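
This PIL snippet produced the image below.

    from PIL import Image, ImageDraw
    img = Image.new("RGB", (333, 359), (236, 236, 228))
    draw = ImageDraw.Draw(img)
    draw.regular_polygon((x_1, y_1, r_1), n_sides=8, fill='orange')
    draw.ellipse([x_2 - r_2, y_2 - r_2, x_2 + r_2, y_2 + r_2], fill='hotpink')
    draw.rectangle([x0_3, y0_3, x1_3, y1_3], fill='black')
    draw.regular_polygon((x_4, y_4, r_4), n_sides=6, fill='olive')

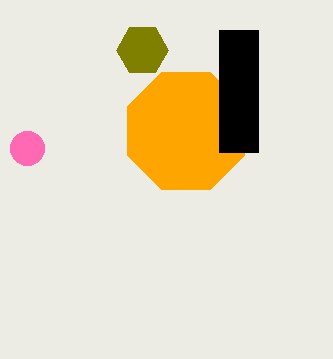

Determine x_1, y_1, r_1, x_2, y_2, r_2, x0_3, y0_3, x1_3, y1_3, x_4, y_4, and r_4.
x_1 = 186, y_1 = 131, r_1 = 63, x_2 = 27, y_2 = 148, r_2 = 17, x0_3 = 219, y0_3 = 30, x1_3 = 258, y1_3 = 152, x_4 = 142, y_4 = 50, r_4 = 26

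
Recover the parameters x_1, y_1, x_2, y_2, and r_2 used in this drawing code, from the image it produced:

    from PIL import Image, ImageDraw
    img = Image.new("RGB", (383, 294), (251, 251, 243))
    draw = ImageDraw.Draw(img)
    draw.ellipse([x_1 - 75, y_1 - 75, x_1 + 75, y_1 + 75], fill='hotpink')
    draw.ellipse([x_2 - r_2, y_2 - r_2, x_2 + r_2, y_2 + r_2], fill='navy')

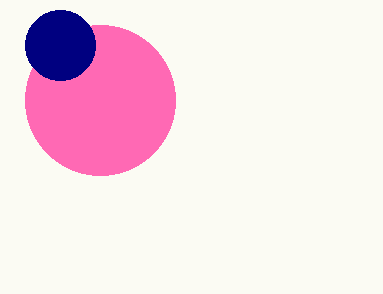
x_1 = 100
y_1 = 100
x_2 = 60
y_2 = 45
r_2 = 35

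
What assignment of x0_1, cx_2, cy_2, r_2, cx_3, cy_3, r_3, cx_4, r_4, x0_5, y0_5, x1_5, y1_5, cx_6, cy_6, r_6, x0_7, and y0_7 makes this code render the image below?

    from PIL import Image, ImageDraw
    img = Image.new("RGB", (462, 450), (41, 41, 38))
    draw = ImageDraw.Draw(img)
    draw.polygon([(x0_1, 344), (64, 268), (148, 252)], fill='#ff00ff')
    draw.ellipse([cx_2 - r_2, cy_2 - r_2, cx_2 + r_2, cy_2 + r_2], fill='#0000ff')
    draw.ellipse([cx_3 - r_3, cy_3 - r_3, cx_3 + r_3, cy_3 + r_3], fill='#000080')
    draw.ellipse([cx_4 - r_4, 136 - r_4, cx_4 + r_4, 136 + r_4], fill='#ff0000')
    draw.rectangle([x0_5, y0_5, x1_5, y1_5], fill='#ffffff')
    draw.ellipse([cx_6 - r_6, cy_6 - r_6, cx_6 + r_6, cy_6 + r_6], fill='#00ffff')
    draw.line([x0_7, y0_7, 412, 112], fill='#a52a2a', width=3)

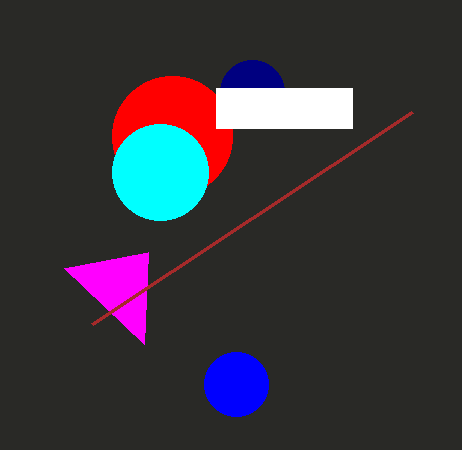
x0_1 = 144
cx_2 = 236
cy_2 = 384
r_2 = 32
cx_3 = 252
cy_3 = 92
r_3 = 32
cx_4 = 172
r_4 = 60
x0_5 = 216
y0_5 = 88
x1_5 = 352
y1_5 = 128
cx_6 = 160
cy_6 = 172
r_6 = 48
x0_7 = 92
y0_7 = 324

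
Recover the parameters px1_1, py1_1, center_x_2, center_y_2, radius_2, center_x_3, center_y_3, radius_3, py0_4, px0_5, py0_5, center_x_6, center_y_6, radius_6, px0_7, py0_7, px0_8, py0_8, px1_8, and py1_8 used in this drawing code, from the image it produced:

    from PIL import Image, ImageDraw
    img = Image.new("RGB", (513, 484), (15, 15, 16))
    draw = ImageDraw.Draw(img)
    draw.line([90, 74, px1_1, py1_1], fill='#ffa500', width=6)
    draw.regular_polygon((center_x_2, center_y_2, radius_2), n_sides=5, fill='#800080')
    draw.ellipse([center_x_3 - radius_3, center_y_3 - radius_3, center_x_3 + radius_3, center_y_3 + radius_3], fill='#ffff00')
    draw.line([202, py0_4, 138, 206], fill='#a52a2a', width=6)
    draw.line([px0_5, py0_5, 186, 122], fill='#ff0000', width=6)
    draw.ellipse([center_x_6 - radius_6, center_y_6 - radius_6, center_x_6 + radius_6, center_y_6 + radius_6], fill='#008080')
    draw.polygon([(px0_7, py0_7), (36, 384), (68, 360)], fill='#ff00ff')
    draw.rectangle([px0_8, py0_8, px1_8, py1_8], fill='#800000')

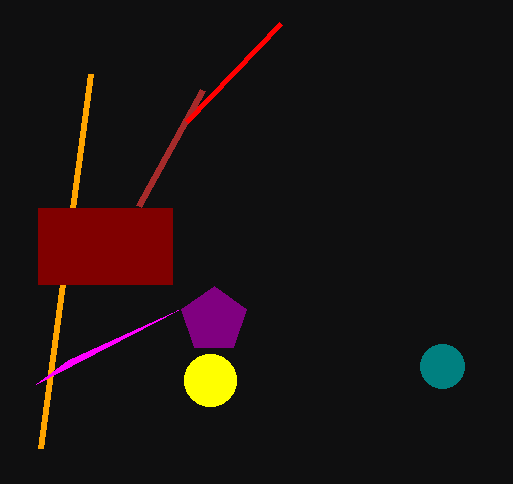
px1_1 = 40; py1_1 = 448; center_x_2 = 214; center_y_2 = 320; radius_2 = 34; center_x_3 = 210; center_y_3 = 380; radius_3 = 26; py0_4 = 90; px0_5 = 280; py0_5 = 24; center_x_6 = 442; center_y_6 = 366; radius_6 = 22; px0_7 = 178; py0_7 = 310; px0_8 = 38; py0_8 = 208; px1_8 = 172; py1_8 = 284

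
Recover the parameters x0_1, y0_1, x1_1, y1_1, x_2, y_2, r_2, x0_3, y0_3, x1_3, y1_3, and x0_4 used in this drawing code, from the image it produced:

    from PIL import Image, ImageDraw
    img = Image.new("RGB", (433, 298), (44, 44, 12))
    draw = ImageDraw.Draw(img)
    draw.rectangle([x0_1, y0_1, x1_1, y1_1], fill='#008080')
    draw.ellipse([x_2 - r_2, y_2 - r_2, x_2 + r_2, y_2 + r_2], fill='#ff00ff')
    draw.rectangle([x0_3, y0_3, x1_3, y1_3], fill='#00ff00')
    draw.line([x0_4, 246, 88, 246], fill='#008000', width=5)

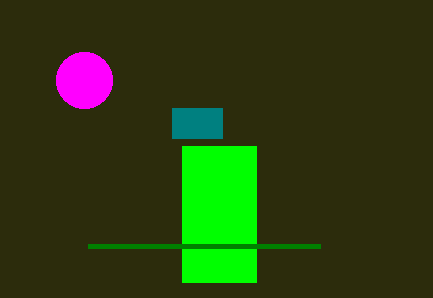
x0_1 = 172; y0_1 = 108; x1_1 = 222; y1_1 = 138; x_2 = 84; y_2 = 80; r_2 = 28; x0_3 = 182; y0_3 = 146; x1_3 = 256; y1_3 = 282; x0_4 = 320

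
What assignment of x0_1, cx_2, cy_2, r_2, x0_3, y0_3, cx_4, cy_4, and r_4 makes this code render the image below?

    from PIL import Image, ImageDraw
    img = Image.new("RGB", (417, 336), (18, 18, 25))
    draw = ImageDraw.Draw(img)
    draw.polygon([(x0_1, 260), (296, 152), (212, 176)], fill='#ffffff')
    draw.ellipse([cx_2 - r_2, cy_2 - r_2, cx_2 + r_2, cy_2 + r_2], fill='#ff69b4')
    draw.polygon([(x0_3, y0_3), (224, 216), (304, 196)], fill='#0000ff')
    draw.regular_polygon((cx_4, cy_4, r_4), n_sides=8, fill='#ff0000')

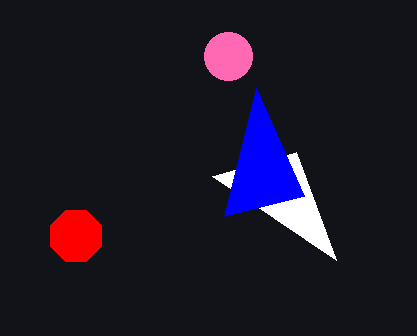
x0_1 = 336
cx_2 = 228
cy_2 = 56
r_2 = 24
x0_3 = 256
y0_3 = 88
cx_4 = 76
cy_4 = 236
r_4 = 28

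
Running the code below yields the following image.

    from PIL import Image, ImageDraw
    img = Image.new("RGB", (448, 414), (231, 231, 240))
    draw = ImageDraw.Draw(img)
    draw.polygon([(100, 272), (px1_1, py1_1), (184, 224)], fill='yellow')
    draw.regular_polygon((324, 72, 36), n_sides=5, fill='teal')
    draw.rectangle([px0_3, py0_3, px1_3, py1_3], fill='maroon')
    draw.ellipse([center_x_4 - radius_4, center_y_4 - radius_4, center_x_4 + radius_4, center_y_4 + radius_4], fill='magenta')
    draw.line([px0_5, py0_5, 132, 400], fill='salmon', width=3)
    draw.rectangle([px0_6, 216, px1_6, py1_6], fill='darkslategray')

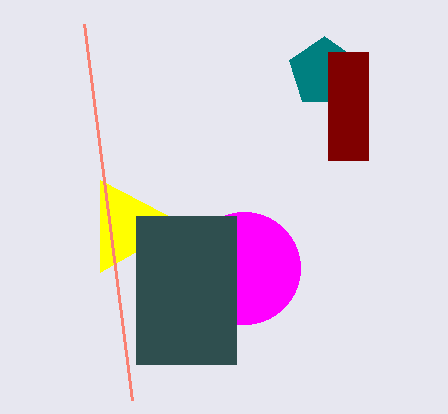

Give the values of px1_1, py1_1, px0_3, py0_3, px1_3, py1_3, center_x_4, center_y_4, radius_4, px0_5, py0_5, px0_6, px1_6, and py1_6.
px1_1 = 100; py1_1 = 180; px0_3 = 328; py0_3 = 52; px1_3 = 368; py1_3 = 160; center_x_4 = 244; center_y_4 = 268; radius_4 = 56; px0_5 = 84; py0_5 = 24; px0_6 = 136; px1_6 = 236; py1_6 = 364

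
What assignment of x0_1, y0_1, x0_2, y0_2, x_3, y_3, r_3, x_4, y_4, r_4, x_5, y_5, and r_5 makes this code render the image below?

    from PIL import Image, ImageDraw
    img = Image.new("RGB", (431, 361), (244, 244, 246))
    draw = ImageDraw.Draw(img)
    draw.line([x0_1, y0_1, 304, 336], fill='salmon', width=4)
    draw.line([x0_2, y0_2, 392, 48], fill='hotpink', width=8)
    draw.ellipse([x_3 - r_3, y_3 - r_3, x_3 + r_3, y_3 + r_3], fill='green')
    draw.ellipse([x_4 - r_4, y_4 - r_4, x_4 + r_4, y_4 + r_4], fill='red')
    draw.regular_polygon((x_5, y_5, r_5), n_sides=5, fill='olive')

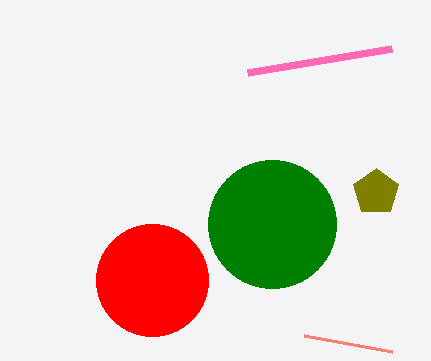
x0_1 = 392, y0_1 = 352, x0_2 = 248, y0_2 = 72, x_3 = 272, y_3 = 224, r_3 = 64, x_4 = 152, y_4 = 280, r_4 = 56, x_5 = 376, y_5 = 192, r_5 = 24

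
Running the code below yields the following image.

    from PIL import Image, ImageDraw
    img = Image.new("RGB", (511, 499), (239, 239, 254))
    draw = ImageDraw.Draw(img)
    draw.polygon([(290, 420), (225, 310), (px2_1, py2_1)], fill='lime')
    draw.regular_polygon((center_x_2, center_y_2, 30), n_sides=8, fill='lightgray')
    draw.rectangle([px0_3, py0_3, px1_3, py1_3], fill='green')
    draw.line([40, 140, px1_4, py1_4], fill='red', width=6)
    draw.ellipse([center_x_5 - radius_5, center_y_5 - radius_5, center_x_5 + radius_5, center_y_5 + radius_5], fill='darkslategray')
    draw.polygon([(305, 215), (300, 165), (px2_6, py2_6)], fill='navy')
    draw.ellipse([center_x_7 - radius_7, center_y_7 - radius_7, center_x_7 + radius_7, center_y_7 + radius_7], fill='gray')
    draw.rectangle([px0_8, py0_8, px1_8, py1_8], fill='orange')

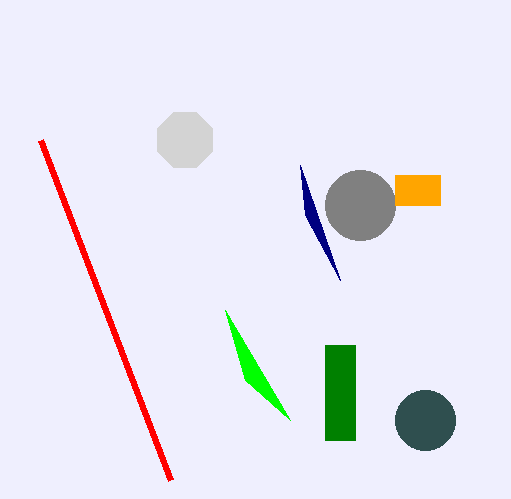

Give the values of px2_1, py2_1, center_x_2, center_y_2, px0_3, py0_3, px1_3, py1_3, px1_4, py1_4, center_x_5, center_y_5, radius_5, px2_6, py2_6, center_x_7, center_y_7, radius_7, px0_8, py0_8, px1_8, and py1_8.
px2_1 = 245, py2_1 = 380, center_x_2 = 185, center_y_2 = 140, px0_3 = 325, py0_3 = 345, px1_3 = 355, py1_3 = 440, px1_4 = 170, py1_4 = 480, center_x_5 = 425, center_y_5 = 420, radius_5 = 30, px2_6 = 340, py2_6 = 280, center_x_7 = 360, center_y_7 = 205, radius_7 = 35, px0_8 = 395, py0_8 = 175, px1_8 = 440, py1_8 = 205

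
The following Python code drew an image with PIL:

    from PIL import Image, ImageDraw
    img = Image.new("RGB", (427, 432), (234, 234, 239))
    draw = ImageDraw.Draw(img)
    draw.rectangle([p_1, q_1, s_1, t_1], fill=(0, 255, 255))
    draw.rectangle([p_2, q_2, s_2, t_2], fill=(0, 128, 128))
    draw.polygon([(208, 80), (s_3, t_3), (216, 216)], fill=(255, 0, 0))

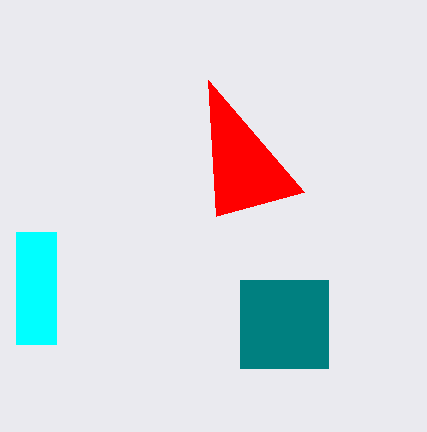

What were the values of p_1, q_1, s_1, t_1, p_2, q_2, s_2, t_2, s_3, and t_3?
p_1 = 16
q_1 = 232
s_1 = 56
t_1 = 344
p_2 = 240
q_2 = 280
s_2 = 328
t_2 = 368
s_3 = 304
t_3 = 192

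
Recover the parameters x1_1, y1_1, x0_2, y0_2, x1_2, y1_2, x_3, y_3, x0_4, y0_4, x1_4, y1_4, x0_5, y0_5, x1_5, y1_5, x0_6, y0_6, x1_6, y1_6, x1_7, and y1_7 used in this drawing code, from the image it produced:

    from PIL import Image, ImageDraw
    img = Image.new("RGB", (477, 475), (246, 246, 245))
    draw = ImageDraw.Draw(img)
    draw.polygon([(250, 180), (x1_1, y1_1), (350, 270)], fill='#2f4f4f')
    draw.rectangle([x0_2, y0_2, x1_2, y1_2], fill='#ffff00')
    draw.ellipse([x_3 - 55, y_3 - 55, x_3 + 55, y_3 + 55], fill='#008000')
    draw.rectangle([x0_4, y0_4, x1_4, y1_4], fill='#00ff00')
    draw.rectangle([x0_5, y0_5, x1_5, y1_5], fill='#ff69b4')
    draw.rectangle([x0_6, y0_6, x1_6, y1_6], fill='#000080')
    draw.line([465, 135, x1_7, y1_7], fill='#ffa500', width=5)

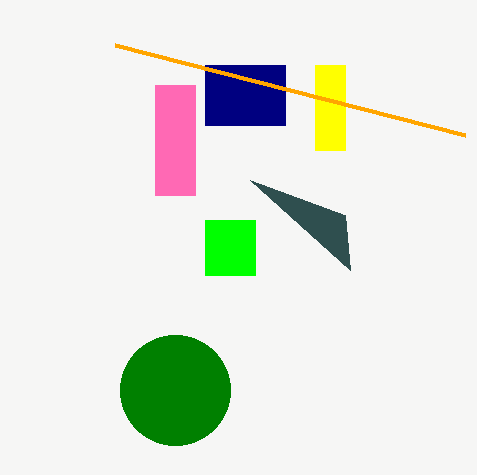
x1_1 = 345
y1_1 = 215
x0_2 = 315
y0_2 = 65
x1_2 = 345
y1_2 = 150
x_3 = 175
y_3 = 390
x0_4 = 205
y0_4 = 220
x1_4 = 255
y1_4 = 275
x0_5 = 155
y0_5 = 85
x1_5 = 195
y1_5 = 195
x0_6 = 205
y0_6 = 65
x1_6 = 285
y1_6 = 125
x1_7 = 115
y1_7 = 45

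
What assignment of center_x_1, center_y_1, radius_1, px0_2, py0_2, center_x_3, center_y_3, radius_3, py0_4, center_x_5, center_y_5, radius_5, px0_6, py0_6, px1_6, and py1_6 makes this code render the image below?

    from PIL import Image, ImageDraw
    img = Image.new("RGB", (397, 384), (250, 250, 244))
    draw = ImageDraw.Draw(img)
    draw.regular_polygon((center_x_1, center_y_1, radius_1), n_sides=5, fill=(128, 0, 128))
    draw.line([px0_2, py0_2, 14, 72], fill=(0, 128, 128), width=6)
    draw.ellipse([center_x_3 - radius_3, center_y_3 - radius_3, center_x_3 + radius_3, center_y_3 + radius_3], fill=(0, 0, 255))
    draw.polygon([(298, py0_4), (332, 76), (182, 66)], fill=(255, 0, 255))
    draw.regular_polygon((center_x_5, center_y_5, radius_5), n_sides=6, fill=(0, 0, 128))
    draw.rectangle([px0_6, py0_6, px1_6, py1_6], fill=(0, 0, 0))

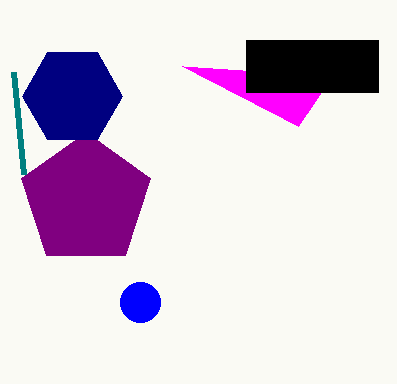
center_x_1 = 86; center_y_1 = 200; radius_1 = 68; px0_2 = 24; py0_2 = 174; center_x_3 = 140; center_y_3 = 302; radius_3 = 20; py0_4 = 126; center_x_5 = 72; center_y_5 = 96; radius_5 = 50; px0_6 = 246; py0_6 = 40; px1_6 = 378; py1_6 = 92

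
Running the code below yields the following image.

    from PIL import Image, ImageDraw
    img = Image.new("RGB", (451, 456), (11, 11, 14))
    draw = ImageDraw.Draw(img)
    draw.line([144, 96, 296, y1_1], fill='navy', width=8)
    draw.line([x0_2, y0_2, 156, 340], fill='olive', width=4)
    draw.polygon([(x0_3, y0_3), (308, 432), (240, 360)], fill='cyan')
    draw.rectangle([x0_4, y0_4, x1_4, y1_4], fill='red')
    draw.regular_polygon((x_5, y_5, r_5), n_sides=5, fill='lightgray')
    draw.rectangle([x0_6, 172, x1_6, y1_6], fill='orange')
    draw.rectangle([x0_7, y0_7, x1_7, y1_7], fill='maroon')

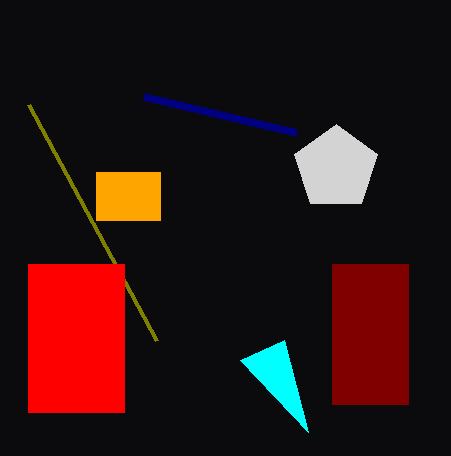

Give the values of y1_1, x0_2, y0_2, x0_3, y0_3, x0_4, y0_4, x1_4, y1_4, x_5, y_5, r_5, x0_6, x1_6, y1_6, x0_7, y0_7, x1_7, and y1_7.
y1_1 = 132; x0_2 = 28; y0_2 = 104; x0_3 = 284; y0_3 = 340; x0_4 = 28; y0_4 = 264; x1_4 = 124; y1_4 = 412; x_5 = 336; y_5 = 168; r_5 = 44; x0_6 = 96; x1_6 = 160; y1_6 = 220; x0_7 = 332; y0_7 = 264; x1_7 = 408; y1_7 = 404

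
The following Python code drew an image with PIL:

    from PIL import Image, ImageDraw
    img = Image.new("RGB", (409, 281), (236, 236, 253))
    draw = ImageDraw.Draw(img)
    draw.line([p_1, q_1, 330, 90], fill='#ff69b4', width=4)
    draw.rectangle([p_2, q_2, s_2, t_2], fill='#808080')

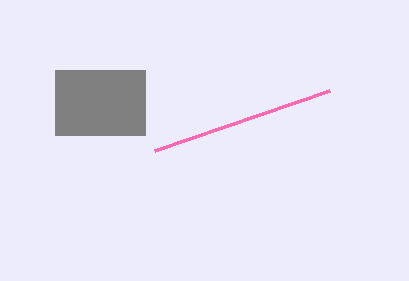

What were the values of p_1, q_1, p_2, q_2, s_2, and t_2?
p_1 = 155; q_1 = 150; p_2 = 55; q_2 = 70; s_2 = 145; t_2 = 135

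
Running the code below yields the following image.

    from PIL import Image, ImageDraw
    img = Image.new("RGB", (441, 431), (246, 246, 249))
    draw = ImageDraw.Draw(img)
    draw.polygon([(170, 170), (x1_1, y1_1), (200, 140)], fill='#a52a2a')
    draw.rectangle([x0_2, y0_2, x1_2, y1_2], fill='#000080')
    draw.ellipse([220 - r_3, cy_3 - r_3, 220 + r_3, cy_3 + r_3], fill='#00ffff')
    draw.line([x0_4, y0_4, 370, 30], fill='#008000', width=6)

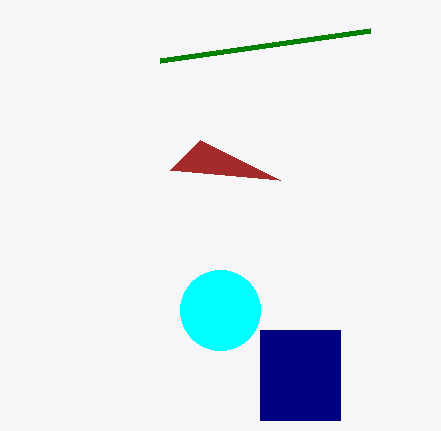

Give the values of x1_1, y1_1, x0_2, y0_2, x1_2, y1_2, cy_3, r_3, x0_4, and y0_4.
x1_1 = 280; y1_1 = 180; x0_2 = 260; y0_2 = 330; x1_2 = 340; y1_2 = 420; cy_3 = 310; r_3 = 40; x0_4 = 160; y0_4 = 60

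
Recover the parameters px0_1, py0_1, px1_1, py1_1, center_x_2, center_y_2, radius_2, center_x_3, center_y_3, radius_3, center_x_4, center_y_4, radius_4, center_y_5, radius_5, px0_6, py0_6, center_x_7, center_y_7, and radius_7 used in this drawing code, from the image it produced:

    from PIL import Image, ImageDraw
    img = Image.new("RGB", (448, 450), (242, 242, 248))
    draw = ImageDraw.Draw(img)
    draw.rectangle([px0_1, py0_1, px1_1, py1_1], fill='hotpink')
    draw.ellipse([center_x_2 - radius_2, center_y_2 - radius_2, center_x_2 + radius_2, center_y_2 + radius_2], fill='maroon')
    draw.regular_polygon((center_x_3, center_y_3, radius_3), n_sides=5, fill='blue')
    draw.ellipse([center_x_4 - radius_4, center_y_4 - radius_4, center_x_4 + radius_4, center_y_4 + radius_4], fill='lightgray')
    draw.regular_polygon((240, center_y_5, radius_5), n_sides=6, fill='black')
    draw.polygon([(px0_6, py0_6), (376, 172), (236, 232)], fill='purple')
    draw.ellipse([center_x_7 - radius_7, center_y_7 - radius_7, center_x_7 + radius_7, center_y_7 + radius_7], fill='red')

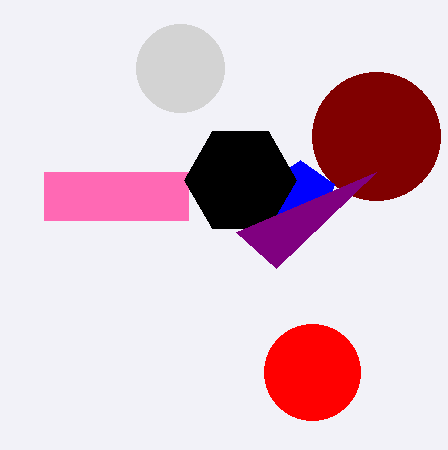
px0_1 = 44
py0_1 = 172
px1_1 = 188
py1_1 = 220
center_x_2 = 376
center_y_2 = 136
radius_2 = 64
center_x_3 = 300
center_y_3 = 196
radius_3 = 36
center_x_4 = 180
center_y_4 = 68
radius_4 = 44
center_y_5 = 180
radius_5 = 56
px0_6 = 276
py0_6 = 268
center_x_7 = 312
center_y_7 = 372
radius_7 = 48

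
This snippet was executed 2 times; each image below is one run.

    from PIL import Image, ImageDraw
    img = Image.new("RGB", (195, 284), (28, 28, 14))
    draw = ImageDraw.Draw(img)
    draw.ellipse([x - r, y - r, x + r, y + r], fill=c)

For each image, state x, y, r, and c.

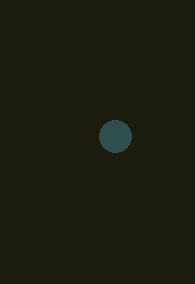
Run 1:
x = 115, y = 136, r = 16, c = 'darkslategray'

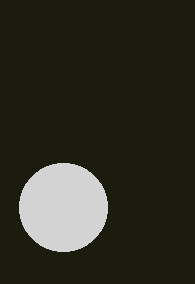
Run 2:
x = 63, y = 207, r = 44, c = 'lightgray'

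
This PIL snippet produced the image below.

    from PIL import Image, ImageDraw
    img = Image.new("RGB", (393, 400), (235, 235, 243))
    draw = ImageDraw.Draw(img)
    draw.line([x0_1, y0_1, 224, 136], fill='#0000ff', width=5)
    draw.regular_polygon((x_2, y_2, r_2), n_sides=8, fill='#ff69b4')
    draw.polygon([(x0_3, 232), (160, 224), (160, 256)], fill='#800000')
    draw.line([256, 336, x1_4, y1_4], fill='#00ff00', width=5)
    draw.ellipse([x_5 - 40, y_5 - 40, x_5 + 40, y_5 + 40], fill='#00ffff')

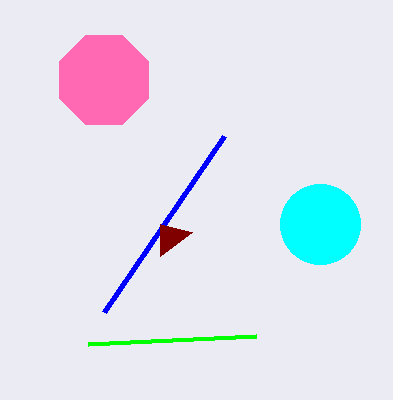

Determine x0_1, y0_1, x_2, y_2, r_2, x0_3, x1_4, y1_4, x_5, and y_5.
x0_1 = 104; y0_1 = 312; x_2 = 104; y_2 = 80; r_2 = 48; x0_3 = 192; x1_4 = 88; y1_4 = 344; x_5 = 320; y_5 = 224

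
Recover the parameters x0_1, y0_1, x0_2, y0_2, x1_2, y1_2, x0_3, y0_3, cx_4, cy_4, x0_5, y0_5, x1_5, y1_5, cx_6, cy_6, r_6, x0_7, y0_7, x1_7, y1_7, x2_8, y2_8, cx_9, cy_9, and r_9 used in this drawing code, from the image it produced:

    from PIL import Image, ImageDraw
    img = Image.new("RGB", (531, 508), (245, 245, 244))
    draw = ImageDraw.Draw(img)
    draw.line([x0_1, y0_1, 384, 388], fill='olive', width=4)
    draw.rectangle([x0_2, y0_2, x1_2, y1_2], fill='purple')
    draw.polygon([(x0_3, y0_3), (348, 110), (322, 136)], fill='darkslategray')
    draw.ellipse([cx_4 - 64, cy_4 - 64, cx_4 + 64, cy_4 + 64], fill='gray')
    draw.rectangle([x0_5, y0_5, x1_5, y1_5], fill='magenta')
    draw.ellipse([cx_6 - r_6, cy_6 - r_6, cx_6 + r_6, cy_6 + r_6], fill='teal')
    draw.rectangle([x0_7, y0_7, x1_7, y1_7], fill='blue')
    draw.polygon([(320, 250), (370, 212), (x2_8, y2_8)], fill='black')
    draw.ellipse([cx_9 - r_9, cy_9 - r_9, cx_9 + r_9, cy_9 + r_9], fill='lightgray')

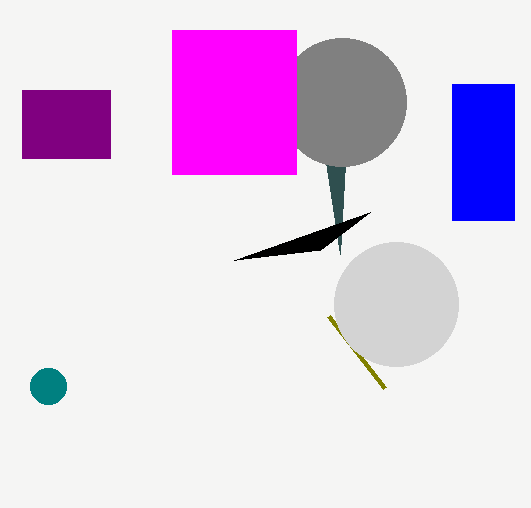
x0_1 = 328, y0_1 = 316, x0_2 = 22, y0_2 = 90, x1_2 = 110, y1_2 = 158, x0_3 = 340, y0_3 = 254, cx_4 = 342, cy_4 = 102, x0_5 = 172, y0_5 = 30, x1_5 = 296, y1_5 = 174, cx_6 = 48, cy_6 = 386, r_6 = 18, x0_7 = 452, y0_7 = 84, x1_7 = 514, y1_7 = 220, x2_8 = 234, y2_8 = 260, cx_9 = 396, cy_9 = 304, r_9 = 62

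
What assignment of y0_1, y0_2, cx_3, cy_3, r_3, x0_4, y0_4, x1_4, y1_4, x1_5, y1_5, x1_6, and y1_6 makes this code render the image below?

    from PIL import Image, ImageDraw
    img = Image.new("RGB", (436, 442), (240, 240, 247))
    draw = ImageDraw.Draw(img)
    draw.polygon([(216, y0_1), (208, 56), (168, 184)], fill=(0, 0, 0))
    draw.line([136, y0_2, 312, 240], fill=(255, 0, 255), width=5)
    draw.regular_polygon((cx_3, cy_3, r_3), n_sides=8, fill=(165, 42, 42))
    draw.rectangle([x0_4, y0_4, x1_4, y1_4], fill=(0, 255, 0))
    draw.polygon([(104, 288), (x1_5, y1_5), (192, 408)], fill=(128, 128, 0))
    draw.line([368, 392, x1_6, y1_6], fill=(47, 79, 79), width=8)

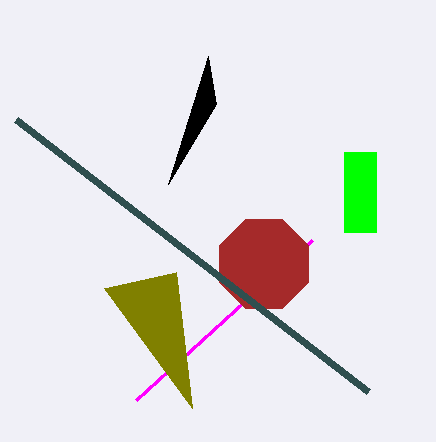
y0_1 = 104, y0_2 = 400, cx_3 = 264, cy_3 = 264, r_3 = 48, x0_4 = 344, y0_4 = 152, x1_4 = 376, y1_4 = 232, x1_5 = 176, y1_5 = 272, x1_6 = 16, y1_6 = 120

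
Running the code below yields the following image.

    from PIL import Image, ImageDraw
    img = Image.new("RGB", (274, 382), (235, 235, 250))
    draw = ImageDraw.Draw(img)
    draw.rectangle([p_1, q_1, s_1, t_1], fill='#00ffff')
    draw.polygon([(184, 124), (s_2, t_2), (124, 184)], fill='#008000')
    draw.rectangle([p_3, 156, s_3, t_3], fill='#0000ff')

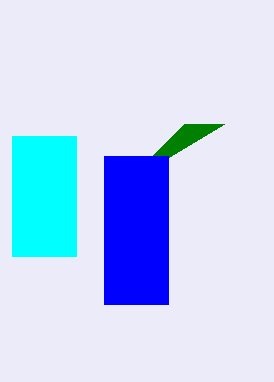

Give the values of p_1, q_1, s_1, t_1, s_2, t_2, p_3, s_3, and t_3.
p_1 = 12
q_1 = 136
s_1 = 76
t_1 = 256
s_2 = 224
t_2 = 124
p_3 = 104
s_3 = 168
t_3 = 304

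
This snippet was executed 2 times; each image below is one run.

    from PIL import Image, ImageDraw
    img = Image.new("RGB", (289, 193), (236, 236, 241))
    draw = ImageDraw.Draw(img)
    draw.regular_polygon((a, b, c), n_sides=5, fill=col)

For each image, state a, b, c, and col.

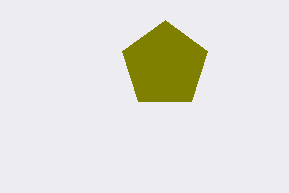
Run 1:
a = 165, b = 65, c = 45, col = 'olive'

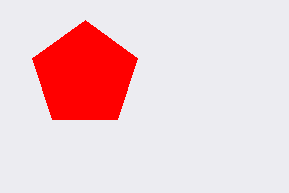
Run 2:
a = 85, b = 75, c = 55, col = 'red'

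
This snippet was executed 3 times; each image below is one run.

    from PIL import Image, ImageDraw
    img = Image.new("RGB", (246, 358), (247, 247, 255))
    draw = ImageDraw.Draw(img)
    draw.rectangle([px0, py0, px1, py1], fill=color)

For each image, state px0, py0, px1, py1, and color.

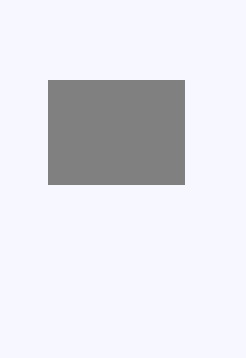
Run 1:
px0 = 48; py0 = 80; px1 = 184; py1 = 184; color = 'gray'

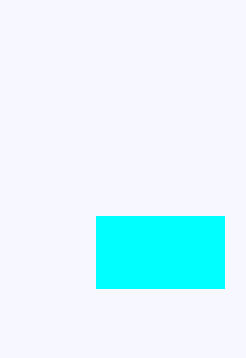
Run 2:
px0 = 96; py0 = 216; px1 = 224; py1 = 288; color = 'cyan'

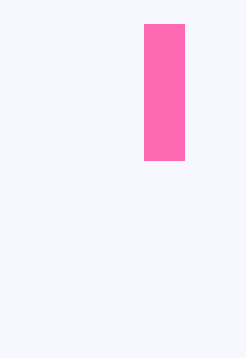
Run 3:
px0 = 144
py0 = 24
px1 = 184
py1 = 160
color = 'hotpink'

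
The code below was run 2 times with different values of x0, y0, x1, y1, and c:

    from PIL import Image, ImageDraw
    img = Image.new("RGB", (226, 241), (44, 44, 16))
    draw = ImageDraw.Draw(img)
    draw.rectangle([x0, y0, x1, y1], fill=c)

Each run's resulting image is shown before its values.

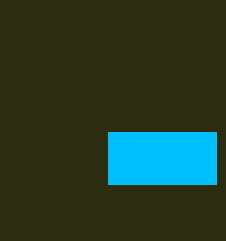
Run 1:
x0 = 108, y0 = 132, x1 = 216, y1 = 184, c = 'deepskyblue'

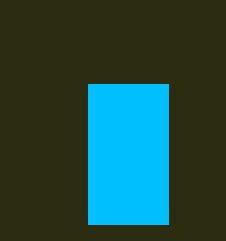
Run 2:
x0 = 88, y0 = 84, x1 = 168, y1 = 224, c = 'deepskyblue'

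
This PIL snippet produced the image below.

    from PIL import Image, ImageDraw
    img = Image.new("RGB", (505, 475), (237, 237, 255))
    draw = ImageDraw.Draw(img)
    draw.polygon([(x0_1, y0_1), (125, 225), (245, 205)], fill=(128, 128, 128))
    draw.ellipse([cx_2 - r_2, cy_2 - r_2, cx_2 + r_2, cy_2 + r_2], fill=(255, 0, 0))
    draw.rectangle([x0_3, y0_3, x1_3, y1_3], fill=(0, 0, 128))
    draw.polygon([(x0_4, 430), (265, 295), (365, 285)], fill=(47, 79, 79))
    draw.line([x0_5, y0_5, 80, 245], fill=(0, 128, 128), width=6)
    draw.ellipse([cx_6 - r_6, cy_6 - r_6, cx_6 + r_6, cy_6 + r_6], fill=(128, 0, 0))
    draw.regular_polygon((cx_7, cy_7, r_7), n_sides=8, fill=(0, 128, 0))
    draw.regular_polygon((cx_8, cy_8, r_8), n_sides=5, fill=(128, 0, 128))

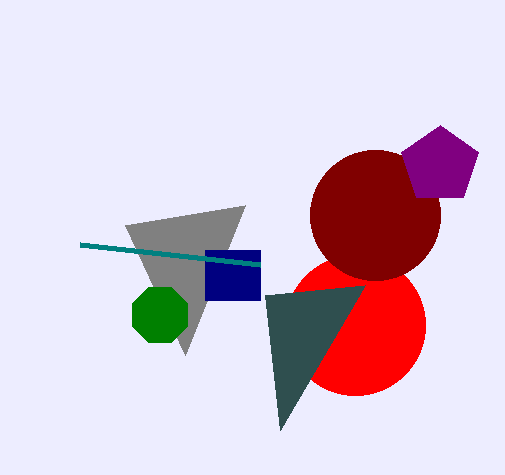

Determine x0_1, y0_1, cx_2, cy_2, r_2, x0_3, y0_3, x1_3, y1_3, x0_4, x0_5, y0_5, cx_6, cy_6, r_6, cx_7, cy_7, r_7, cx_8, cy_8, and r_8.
x0_1 = 185; y0_1 = 355; cx_2 = 355; cy_2 = 325; r_2 = 70; x0_3 = 205; y0_3 = 250; x1_3 = 260; y1_3 = 300; x0_4 = 280; x0_5 = 260; y0_5 = 265; cx_6 = 375; cy_6 = 215; r_6 = 65; cx_7 = 160; cy_7 = 315; r_7 = 30; cx_8 = 440; cy_8 = 165; r_8 = 40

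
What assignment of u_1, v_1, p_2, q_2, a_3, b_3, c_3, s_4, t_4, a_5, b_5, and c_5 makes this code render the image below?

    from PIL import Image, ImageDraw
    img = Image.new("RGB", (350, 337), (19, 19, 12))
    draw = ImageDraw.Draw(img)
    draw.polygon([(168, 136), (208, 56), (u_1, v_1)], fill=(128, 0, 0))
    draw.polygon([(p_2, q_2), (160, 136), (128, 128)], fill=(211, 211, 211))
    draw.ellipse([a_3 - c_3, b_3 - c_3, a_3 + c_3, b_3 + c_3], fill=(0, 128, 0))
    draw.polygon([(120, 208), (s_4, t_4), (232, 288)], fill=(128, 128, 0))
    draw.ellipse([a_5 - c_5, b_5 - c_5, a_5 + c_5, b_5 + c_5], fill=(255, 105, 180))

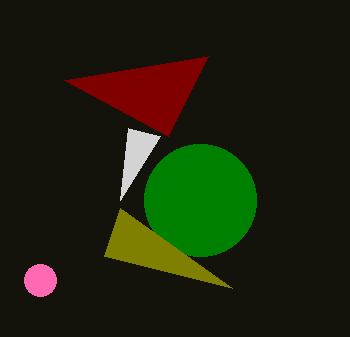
u_1 = 64; v_1 = 80; p_2 = 120; q_2 = 200; a_3 = 200; b_3 = 200; c_3 = 56; s_4 = 104; t_4 = 256; a_5 = 40; b_5 = 280; c_5 = 16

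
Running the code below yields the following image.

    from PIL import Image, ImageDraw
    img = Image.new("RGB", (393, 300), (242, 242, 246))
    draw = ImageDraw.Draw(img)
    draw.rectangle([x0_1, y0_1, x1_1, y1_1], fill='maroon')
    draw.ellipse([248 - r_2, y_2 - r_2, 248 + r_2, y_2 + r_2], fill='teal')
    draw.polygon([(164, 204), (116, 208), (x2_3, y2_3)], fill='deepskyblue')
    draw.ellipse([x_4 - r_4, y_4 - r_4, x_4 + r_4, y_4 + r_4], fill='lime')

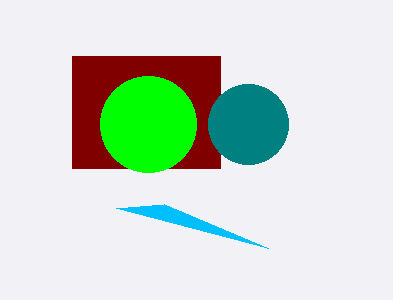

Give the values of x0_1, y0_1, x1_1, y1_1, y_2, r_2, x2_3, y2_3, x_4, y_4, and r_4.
x0_1 = 72
y0_1 = 56
x1_1 = 220
y1_1 = 168
y_2 = 124
r_2 = 40
x2_3 = 268
y2_3 = 248
x_4 = 148
y_4 = 124
r_4 = 48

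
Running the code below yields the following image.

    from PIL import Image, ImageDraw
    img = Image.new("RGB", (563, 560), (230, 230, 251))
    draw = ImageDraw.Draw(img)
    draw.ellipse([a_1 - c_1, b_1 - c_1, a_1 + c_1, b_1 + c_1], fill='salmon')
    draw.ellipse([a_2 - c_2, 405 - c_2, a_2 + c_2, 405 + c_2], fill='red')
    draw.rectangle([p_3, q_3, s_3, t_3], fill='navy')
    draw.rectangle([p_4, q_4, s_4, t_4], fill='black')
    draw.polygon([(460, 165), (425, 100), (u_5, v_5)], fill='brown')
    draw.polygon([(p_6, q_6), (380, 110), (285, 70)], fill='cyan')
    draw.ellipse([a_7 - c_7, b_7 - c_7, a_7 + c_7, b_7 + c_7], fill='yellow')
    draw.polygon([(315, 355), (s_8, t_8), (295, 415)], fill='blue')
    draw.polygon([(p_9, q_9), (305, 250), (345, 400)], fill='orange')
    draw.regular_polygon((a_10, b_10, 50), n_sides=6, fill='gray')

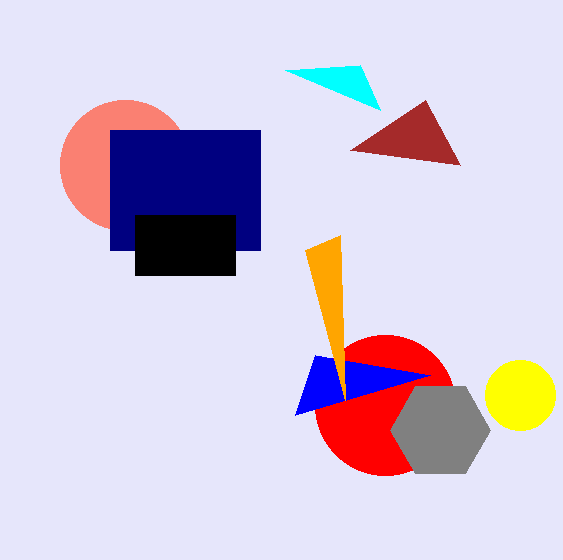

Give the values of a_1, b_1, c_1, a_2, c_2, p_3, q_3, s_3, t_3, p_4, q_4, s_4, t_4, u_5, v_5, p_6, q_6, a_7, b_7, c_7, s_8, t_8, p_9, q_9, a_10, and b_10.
a_1 = 125
b_1 = 165
c_1 = 65
a_2 = 385
c_2 = 70
p_3 = 110
q_3 = 130
s_3 = 260
t_3 = 250
p_4 = 135
q_4 = 215
s_4 = 235
t_4 = 275
u_5 = 350
v_5 = 150
p_6 = 360
q_6 = 65
a_7 = 520
b_7 = 395
c_7 = 35
s_8 = 430
t_8 = 375
p_9 = 340
q_9 = 235
a_10 = 440
b_10 = 430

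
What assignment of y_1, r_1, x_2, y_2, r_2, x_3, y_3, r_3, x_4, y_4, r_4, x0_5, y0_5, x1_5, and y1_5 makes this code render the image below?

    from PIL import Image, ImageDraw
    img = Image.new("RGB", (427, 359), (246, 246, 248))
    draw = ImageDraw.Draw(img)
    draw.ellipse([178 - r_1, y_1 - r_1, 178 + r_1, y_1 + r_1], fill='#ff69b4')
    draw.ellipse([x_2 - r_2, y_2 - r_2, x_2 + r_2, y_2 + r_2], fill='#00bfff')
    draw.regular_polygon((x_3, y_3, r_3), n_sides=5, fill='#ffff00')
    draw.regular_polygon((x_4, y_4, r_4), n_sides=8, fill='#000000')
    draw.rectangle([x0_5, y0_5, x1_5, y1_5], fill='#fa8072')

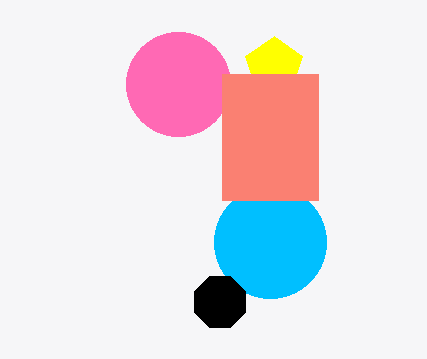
y_1 = 84
r_1 = 52
x_2 = 270
y_2 = 242
r_2 = 56
x_3 = 274
y_3 = 66
r_3 = 30
x_4 = 220
y_4 = 302
r_4 = 28
x0_5 = 222
y0_5 = 74
x1_5 = 318
y1_5 = 200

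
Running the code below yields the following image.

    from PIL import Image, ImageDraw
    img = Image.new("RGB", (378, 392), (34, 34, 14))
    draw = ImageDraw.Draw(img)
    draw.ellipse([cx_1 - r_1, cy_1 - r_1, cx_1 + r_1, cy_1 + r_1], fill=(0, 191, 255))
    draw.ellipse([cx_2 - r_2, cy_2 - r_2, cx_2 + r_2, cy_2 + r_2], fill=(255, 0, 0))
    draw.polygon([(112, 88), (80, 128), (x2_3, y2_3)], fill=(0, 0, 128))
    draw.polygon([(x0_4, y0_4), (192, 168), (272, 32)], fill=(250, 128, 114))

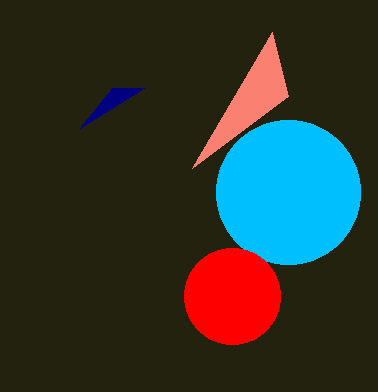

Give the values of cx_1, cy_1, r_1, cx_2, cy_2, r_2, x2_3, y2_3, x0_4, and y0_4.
cx_1 = 288; cy_1 = 192; r_1 = 72; cx_2 = 232; cy_2 = 296; r_2 = 48; x2_3 = 144; y2_3 = 88; x0_4 = 288; y0_4 = 96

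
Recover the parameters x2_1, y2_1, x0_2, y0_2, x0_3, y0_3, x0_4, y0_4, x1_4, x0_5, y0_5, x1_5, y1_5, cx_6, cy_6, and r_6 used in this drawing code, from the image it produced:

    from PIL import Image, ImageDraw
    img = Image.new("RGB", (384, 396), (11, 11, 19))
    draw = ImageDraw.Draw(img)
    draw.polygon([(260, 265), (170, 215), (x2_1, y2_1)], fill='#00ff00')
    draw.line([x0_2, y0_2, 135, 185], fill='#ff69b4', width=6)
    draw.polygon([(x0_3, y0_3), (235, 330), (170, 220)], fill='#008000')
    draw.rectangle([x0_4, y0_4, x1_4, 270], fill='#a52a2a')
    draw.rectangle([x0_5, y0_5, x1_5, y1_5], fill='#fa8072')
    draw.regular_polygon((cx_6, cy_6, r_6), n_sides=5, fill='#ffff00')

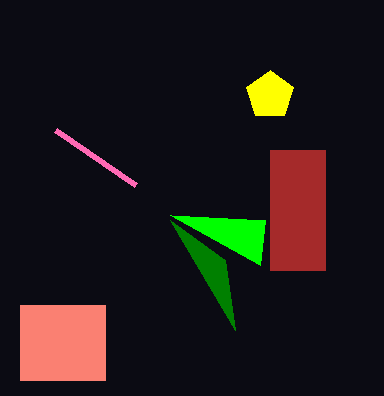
x2_1 = 265
y2_1 = 220
x0_2 = 55
y0_2 = 130
x0_3 = 225
y0_3 = 260
x0_4 = 270
y0_4 = 150
x1_4 = 325
x0_5 = 20
y0_5 = 305
x1_5 = 105
y1_5 = 380
cx_6 = 270
cy_6 = 95
r_6 = 25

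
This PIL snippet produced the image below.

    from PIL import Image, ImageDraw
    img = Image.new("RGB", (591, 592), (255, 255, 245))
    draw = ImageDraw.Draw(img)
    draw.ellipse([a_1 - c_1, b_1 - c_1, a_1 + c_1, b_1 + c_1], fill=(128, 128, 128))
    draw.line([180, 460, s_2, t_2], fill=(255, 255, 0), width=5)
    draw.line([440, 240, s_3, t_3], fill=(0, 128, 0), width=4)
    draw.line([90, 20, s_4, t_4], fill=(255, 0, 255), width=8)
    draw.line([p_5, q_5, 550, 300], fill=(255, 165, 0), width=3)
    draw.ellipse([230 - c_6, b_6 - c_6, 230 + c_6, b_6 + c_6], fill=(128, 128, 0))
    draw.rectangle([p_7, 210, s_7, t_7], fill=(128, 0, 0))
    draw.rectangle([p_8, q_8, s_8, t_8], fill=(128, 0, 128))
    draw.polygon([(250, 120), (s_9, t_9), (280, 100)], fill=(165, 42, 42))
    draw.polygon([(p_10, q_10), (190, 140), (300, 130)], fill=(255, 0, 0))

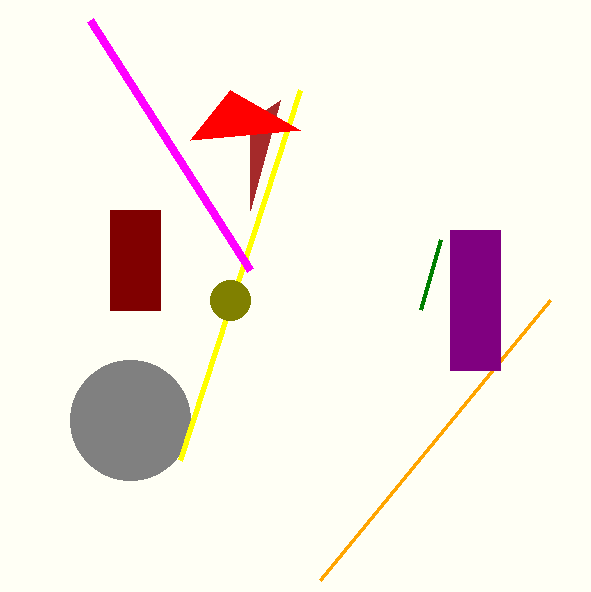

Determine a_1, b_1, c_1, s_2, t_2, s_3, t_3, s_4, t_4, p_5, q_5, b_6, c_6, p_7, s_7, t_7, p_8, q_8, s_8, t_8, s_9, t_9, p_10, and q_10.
a_1 = 130; b_1 = 420; c_1 = 60; s_2 = 300; t_2 = 90; s_3 = 420; t_3 = 310; s_4 = 250; t_4 = 270; p_5 = 320; q_5 = 580; b_6 = 300; c_6 = 20; p_7 = 110; s_7 = 160; t_7 = 310; p_8 = 450; q_8 = 230; s_8 = 500; t_8 = 370; s_9 = 250; t_9 = 210; p_10 = 230; q_10 = 90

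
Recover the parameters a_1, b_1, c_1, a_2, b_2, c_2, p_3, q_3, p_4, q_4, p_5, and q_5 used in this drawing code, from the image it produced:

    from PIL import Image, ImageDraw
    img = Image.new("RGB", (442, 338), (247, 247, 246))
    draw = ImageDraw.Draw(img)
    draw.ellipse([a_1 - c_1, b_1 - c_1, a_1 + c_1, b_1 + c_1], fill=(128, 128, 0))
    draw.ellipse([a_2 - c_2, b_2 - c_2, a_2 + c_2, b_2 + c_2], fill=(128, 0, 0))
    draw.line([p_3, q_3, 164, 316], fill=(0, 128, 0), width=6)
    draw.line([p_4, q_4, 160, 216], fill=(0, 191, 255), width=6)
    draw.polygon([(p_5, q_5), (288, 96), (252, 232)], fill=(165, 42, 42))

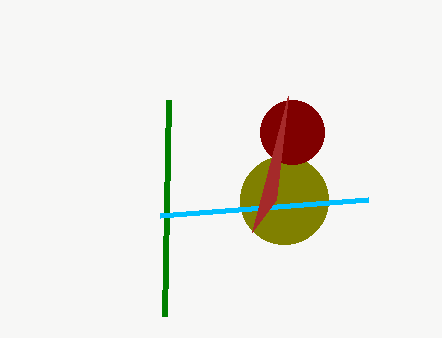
a_1 = 284
b_1 = 200
c_1 = 44
a_2 = 292
b_2 = 132
c_2 = 32
p_3 = 168
q_3 = 100
p_4 = 368
q_4 = 200
p_5 = 276
q_5 = 200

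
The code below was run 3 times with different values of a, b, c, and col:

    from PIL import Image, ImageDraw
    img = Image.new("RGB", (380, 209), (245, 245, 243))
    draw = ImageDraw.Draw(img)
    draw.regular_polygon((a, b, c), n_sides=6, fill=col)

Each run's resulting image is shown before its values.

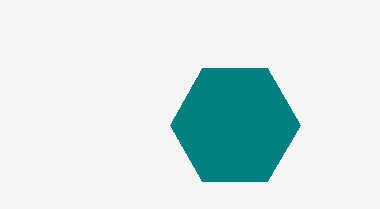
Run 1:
a = 235; b = 125; c = 65; col = 'teal'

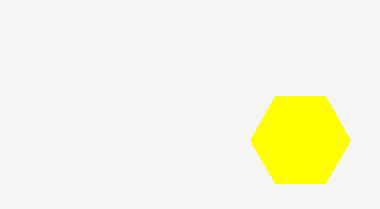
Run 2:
a = 300
b = 140
c = 50
col = 'yellow'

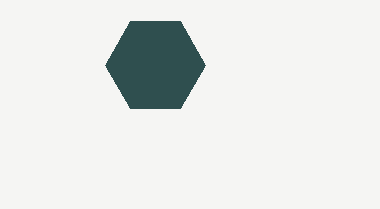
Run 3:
a = 155, b = 65, c = 50, col = 'darkslategray'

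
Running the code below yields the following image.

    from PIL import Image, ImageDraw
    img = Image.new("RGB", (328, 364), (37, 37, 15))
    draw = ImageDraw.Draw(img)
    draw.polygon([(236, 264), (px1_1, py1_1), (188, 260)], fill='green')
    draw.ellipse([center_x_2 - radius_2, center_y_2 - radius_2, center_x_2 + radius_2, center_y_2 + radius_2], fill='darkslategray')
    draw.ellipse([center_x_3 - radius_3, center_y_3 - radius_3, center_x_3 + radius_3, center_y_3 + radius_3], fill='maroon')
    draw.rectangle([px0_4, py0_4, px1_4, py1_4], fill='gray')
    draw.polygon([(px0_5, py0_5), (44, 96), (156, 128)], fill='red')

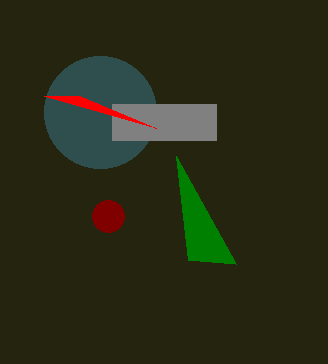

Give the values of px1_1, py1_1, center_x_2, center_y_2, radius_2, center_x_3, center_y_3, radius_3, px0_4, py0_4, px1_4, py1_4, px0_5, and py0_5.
px1_1 = 176; py1_1 = 156; center_x_2 = 100; center_y_2 = 112; radius_2 = 56; center_x_3 = 108; center_y_3 = 216; radius_3 = 16; px0_4 = 112; py0_4 = 104; px1_4 = 216; py1_4 = 140; px0_5 = 80; py0_5 = 96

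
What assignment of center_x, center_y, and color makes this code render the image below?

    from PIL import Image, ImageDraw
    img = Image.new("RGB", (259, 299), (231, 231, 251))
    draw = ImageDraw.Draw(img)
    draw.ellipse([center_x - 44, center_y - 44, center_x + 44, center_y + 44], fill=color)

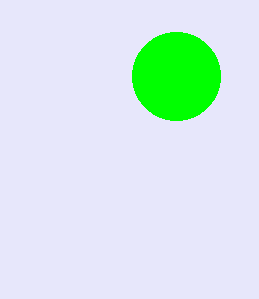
center_x = 176
center_y = 76
color = 'lime'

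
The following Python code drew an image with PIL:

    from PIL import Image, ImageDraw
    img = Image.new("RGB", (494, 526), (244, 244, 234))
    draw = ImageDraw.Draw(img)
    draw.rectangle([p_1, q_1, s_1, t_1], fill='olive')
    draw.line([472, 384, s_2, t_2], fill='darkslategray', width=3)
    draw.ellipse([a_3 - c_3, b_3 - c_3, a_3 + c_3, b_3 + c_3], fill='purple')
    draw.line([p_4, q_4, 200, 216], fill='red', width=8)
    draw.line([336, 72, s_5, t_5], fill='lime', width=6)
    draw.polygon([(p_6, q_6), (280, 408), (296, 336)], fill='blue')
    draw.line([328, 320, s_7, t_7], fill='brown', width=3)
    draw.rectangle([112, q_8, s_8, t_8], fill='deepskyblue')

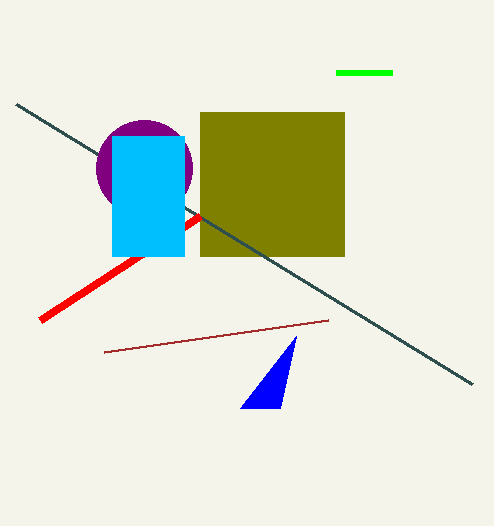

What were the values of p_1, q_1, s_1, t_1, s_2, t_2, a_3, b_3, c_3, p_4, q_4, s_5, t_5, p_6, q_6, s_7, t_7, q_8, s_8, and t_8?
p_1 = 200; q_1 = 112; s_1 = 344; t_1 = 256; s_2 = 16; t_2 = 104; a_3 = 144; b_3 = 168; c_3 = 48; p_4 = 40; q_4 = 320; s_5 = 392; t_5 = 72; p_6 = 240; q_6 = 408; s_7 = 104; t_7 = 352; q_8 = 136; s_8 = 184; t_8 = 256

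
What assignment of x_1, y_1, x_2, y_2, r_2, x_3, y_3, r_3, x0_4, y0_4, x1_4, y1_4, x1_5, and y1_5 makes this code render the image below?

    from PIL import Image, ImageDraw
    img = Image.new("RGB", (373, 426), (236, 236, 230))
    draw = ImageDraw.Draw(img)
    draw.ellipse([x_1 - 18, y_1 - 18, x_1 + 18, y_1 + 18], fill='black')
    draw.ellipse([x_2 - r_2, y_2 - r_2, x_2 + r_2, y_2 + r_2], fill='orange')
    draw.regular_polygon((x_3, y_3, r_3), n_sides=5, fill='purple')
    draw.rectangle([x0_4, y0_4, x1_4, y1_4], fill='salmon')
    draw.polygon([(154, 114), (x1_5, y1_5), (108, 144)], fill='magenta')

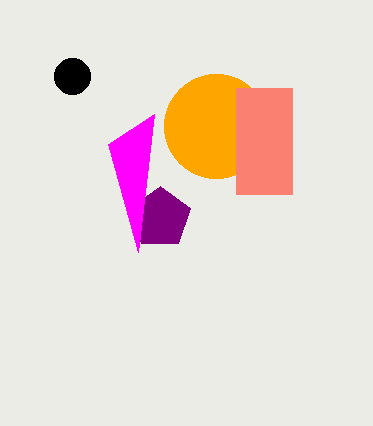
x_1 = 72; y_1 = 76; x_2 = 216; y_2 = 126; r_2 = 52; x_3 = 160; y_3 = 218; r_3 = 32; x0_4 = 236; y0_4 = 88; x1_4 = 292; y1_4 = 194; x1_5 = 138; y1_5 = 252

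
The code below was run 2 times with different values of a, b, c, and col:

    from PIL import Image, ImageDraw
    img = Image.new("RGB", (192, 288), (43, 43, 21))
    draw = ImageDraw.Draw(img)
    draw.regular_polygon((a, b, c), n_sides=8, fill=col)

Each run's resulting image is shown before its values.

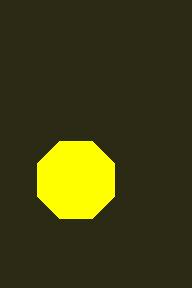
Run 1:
a = 76; b = 180; c = 42; col = 'yellow'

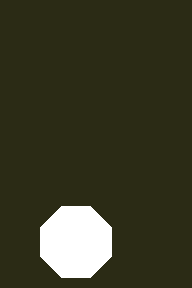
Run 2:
a = 76, b = 242, c = 38, col = 'white'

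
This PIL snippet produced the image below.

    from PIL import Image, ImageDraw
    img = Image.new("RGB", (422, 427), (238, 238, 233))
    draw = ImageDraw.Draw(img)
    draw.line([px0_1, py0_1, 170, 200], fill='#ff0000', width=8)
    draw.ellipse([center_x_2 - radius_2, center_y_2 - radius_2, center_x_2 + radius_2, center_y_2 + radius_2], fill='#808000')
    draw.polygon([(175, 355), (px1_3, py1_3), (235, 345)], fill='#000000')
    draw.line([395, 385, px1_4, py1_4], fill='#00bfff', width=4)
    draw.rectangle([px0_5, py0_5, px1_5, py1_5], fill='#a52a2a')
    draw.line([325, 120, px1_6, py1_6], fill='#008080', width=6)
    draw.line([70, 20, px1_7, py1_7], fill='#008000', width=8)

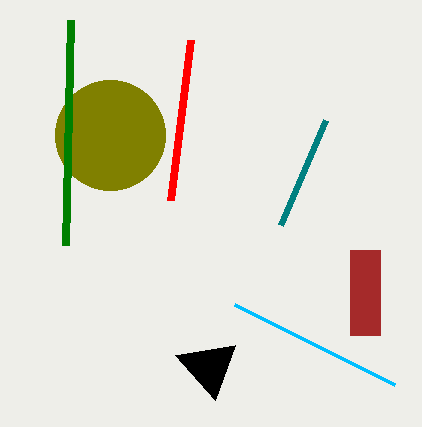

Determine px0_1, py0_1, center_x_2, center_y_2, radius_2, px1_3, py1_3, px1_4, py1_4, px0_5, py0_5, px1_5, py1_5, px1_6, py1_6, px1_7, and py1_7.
px0_1 = 190
py0_1 = 40
center_x_2 = 110
center_y_2 = 135
radius_2 = 55
px1_3 = 215
py1_3 = 400
px1_4 = 235
py1_4 = 305
px0_5 = 350
py0_5 = 250
px1_5 = 380
py1_5 = 335
px1_6 = 280
py1_6 = 225
px1_7 = 65
py1_7 = 245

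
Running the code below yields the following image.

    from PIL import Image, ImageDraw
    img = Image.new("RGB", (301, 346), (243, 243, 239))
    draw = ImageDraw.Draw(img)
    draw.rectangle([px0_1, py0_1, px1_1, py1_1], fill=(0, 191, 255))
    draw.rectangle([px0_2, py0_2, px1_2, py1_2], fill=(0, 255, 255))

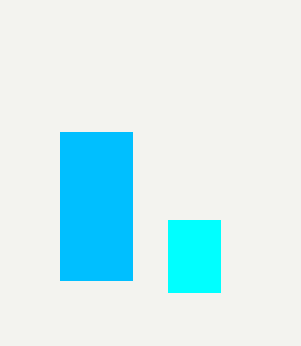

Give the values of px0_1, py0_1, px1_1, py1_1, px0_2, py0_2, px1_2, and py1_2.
px0_1 = 60
py0_1 = 132
px1_1 = 132
py1_1 = 280
px0_2 = 168
py0_2 = 220
px1_2 = 220
py1_2 = 292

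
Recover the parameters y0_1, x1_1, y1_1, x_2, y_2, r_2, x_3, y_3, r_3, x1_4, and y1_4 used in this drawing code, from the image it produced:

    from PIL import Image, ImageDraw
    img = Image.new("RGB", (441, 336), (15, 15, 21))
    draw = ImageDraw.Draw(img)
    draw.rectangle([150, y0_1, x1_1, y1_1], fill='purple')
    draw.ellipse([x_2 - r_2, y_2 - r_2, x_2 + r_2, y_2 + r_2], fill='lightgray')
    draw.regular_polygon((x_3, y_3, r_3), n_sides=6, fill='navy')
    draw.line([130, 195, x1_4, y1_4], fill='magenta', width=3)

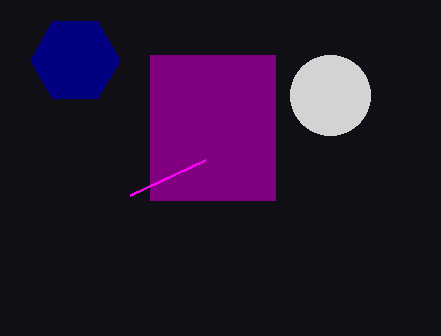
y0_1 = 55, x1_1 = 275, y1_1 = 200, x_2 = 330, y_2 = 95, r_2 = 40, x_3 = 75, y_3 = 60, r_3 = 45, x1_4 = 205, y1_4 = 160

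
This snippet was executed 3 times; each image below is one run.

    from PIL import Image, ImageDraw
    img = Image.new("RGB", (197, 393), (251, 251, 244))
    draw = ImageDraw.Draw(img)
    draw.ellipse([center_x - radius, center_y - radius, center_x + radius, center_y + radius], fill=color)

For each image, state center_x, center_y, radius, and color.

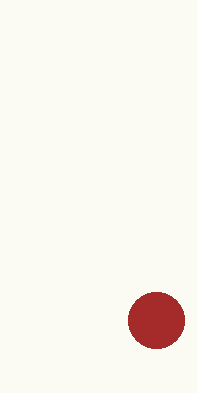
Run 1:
center_x = 156, center_y = 320, radius = 28, color = 'brown'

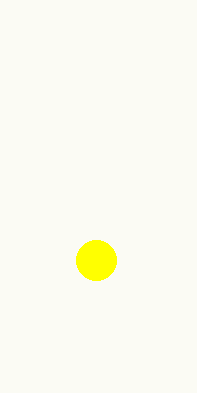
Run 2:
center_x = 96
center_y = 260
radius = 20
color = 'yellow'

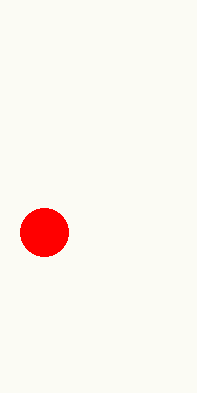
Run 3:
center_x = 44, center_y = 232, radius = 24, color = 'red'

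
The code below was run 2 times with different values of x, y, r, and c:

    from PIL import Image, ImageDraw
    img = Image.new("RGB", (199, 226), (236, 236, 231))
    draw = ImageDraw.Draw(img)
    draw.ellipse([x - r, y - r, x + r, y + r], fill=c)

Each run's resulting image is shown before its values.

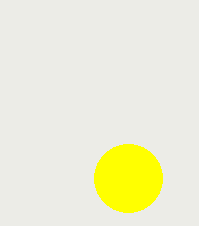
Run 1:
x = 128; y = 178; r = 34; c = 'yellow'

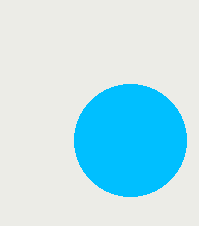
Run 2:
x = 130; y = 140; r = 56; c = 'deepskyblue'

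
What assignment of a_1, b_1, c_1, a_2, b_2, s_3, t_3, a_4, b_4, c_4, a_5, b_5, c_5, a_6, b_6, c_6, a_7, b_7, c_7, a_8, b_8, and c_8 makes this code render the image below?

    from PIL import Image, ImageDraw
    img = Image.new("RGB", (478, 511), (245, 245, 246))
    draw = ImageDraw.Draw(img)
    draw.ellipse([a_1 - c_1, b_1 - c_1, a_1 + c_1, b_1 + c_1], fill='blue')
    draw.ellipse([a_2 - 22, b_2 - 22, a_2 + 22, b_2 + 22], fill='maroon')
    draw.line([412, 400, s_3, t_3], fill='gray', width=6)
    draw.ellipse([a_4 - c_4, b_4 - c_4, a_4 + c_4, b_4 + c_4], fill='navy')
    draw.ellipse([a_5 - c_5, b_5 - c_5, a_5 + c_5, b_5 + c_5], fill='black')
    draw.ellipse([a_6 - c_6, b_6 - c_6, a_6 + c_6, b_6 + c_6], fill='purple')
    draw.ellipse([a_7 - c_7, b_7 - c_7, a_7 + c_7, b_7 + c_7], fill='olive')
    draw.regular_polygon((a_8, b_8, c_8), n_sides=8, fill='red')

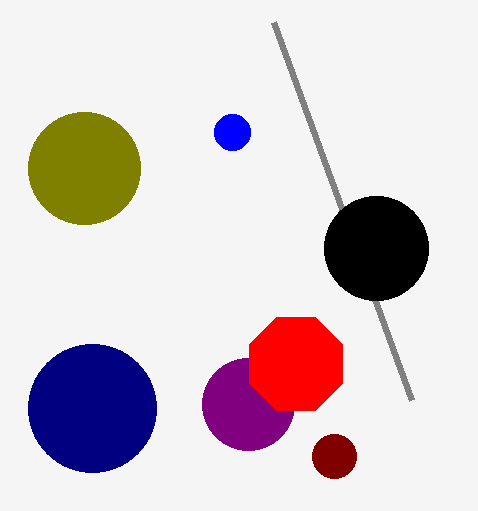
a_1 = 232; b_1 = 132; c_1 = 18; a_2 = 334; b_2 = 456; s_3 = 274; t_3 = 22; a_4 = 92; b_4 = 408; c_4 = 64; a_5 = 376; b_5 = 248; c_5 = 52; a_6 = 248; b_6 = 404; c_6 = 46; a_7 = 84; b_7 = 168; c_7 = 56; a_8 = 296; b_8 = 364; c_8 = 50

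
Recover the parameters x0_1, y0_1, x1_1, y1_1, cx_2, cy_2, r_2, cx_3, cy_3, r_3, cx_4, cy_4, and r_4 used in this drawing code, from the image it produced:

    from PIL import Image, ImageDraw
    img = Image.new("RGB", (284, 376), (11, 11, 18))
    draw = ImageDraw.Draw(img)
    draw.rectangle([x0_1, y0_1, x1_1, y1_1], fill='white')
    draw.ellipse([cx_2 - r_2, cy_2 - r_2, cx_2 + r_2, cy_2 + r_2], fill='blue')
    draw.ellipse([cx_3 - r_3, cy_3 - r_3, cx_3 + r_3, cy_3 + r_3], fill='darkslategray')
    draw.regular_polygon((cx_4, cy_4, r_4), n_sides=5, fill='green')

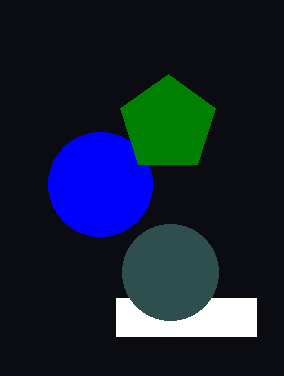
x0_1 = 116; y0_1 = 298; x1_1 = 256; y1_1 = 336; cx_2 = 100; cy_2 = 184; r_2 = 52; cx_3 = 170; cy_3 = 272; r_3 = 48; cx_4 = 168; cy_4 = 124; r_4 = 50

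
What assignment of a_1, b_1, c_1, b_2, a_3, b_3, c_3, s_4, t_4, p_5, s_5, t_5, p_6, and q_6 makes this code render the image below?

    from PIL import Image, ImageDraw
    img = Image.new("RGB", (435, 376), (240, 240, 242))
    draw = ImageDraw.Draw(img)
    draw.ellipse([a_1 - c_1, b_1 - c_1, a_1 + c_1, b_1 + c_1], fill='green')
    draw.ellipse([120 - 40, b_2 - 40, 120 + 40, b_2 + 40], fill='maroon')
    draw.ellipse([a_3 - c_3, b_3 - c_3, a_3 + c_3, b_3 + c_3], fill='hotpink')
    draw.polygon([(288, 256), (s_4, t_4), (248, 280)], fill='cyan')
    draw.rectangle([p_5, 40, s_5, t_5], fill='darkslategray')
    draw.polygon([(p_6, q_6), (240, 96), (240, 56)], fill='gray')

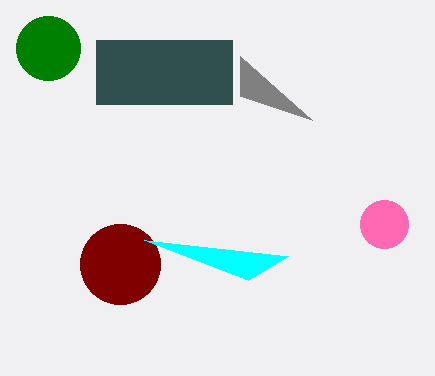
a_1 = 48, b_1 = 48, c_1 = 32, b_2 = 264, a_3 = 384, b_3 = 224, c_3 = 24, s_4 = 144, t_4 = 240, p_5 = 96, s_5 = 232, t_5 = 104, p_6 = 312, q_6 = 120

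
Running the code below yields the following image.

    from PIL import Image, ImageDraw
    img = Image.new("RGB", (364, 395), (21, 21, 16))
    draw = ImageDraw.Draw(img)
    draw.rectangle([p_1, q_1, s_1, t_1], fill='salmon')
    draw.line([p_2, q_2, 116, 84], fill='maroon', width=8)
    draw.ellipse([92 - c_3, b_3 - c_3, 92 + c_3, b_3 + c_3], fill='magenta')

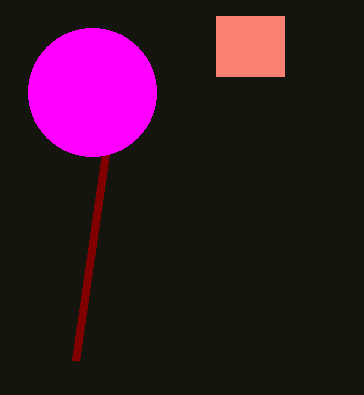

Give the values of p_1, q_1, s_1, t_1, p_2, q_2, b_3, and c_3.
p_1 = 216
q_1 = 16
s_1 = 284
t_1 = 76
p_2 = 76
q_2 = 360
b_3 = 92
c_3 = 64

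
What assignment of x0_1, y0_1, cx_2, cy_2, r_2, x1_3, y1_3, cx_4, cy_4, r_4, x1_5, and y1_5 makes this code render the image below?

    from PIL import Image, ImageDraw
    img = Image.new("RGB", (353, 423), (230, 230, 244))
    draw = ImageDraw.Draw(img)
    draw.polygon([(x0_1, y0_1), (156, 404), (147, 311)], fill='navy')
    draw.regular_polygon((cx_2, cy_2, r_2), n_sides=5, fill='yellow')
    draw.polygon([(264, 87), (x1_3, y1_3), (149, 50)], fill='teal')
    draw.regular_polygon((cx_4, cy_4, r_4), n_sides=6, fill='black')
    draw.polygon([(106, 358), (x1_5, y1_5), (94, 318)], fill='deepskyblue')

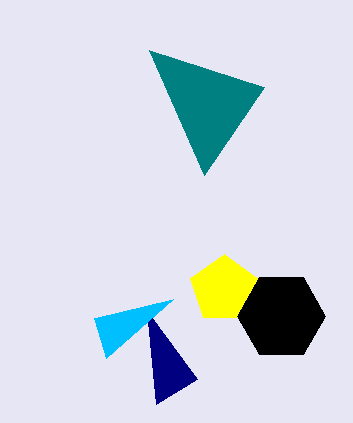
x0_1 = 197, y0_1 = 379, cx_2 = 224, cy_2 = 289, r_2 = 35, x1_3 = 204, y1_3 = 175, cx_4 = 281, cy_4 = 316, r_4 = 44, x1_5 = 173, y1_5 = 299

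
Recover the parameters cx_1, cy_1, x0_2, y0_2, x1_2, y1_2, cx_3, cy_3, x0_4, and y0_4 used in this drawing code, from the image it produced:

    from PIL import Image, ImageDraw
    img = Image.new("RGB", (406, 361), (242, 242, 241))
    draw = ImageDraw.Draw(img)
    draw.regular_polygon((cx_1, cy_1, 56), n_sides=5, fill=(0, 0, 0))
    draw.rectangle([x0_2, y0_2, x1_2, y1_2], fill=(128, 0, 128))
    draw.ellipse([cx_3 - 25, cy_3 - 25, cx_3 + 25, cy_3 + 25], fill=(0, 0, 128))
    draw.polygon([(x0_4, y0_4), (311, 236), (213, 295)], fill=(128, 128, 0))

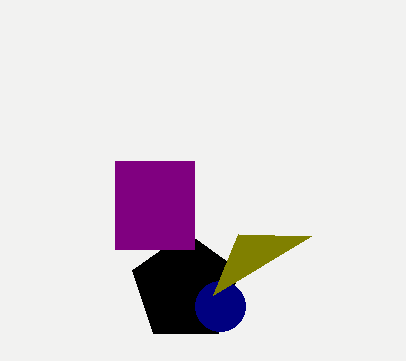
cx_1 = 186
cy_1 = 288
x0_2 = 115
y0_2 = 161
x1_2 = 194
y1_2 = 249
cx_3 = 220
cy_3 = 306
x0_4 = 238
y0_4 = 234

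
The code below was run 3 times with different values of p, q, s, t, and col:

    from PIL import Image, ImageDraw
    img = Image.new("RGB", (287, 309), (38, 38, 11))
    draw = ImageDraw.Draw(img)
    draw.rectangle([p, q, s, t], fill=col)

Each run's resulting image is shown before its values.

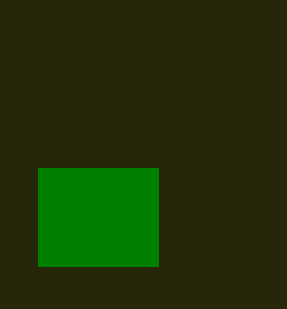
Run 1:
p = 38
q = 168
s = 158
t = 266
col = 'green'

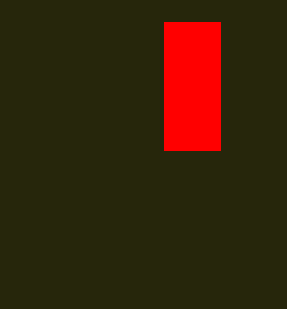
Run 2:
p = 164
q = 22
s = 220
t = 150
col = 'red'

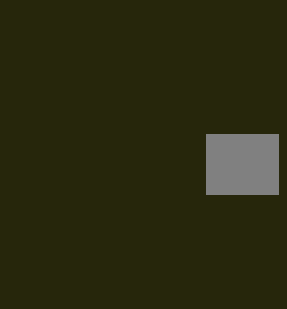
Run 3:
p = 206, q = 134, s = 278, t = 194, col = 'gray'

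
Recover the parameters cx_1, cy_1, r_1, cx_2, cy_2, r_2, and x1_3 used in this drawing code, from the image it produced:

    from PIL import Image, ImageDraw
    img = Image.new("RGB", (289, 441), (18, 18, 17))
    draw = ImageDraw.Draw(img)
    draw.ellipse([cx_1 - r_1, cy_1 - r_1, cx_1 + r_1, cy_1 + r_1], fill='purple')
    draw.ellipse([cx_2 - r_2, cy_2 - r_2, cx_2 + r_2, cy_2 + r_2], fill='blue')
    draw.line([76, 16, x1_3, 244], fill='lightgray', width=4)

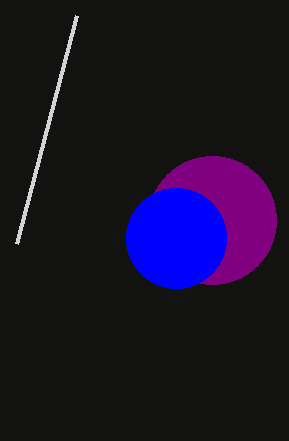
cx_1 = 212; cy_1 = 220; r_1 = 64; cx_2 = 176; cy_2 = 238; r_2 = 50; x1_3 = 16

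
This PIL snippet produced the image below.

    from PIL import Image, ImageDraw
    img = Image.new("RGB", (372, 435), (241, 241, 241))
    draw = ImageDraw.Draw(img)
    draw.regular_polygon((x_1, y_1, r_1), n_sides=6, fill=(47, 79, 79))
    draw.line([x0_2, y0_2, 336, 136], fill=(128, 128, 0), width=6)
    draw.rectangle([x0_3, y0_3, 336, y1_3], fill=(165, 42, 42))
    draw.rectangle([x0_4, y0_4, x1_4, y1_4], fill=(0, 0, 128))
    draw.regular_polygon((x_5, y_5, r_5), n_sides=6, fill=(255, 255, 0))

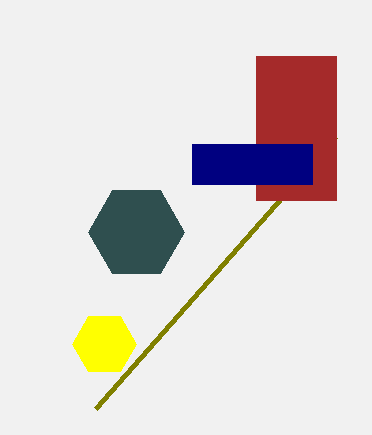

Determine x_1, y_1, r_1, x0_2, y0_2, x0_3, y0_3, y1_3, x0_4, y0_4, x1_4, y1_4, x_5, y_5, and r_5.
x_1 = 136; y_1 = 232; r_1 = 48; x0_2 = 96; y0_2 = 408; x0_3 = 256; y0_3 = 56; y1_3 = 200; x0_4 = 192; y0_4 = 144; x1_4 = 312; y1_4 = 184; x_5 = 104; y_5 = 344; r_5 = 32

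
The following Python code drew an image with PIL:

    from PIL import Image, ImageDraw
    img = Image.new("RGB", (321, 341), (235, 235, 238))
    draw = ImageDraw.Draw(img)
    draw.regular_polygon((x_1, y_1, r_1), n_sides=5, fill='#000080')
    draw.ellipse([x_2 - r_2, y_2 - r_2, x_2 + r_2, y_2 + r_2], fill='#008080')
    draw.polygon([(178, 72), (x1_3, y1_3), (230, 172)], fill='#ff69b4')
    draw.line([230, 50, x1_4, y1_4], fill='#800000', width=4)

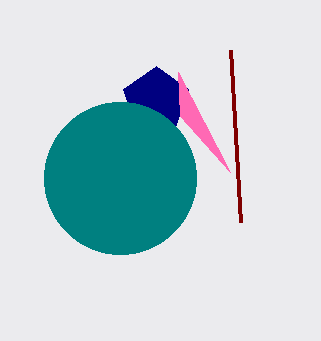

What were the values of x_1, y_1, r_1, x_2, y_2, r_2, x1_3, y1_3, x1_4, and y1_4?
x_1 = 156
y_1 = 100
r_1 = 34
x_2 = 120
y_2 = 178
r_2 = 76
x1_3 = 180
y1_3 = 116
x1_4 = 240
y1_4 = 222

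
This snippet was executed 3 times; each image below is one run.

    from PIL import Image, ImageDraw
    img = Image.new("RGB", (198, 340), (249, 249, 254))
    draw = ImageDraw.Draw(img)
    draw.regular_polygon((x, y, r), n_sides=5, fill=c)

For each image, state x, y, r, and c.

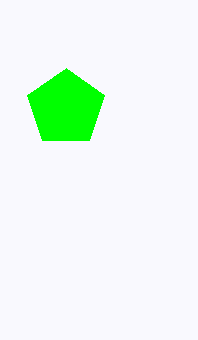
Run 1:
x = 66; y = 108; r = 40; c = 'lime'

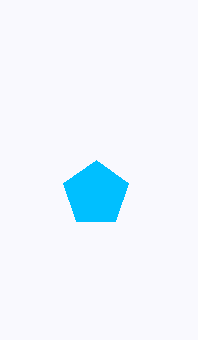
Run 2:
x = 96; y = 194; r = 34; c = 'deepskyblue'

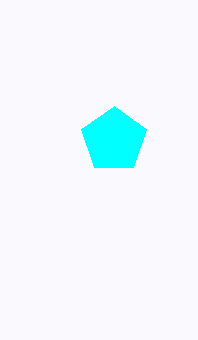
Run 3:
x = 114; y = 140; r = 34; c = 'cyan'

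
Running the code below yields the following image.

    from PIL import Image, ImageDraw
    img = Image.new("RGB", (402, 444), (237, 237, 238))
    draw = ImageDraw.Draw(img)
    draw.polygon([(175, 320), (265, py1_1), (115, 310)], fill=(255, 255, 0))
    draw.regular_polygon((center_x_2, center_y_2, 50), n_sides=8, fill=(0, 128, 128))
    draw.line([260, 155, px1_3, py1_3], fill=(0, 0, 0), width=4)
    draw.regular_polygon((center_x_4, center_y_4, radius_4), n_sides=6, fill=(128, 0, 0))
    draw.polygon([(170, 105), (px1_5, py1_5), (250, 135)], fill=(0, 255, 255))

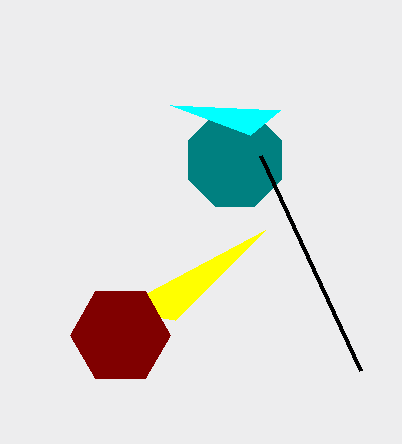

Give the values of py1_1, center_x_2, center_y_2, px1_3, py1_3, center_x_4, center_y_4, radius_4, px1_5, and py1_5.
py1_1 = 230
center_x_2 = 235
center_y_2 = 160
px1_3 = 360
py1_3 = 370
center_x_4 = 120
center_y_4 = 335
radius_4 = 50
px1_5 = 280
py1_5 = 110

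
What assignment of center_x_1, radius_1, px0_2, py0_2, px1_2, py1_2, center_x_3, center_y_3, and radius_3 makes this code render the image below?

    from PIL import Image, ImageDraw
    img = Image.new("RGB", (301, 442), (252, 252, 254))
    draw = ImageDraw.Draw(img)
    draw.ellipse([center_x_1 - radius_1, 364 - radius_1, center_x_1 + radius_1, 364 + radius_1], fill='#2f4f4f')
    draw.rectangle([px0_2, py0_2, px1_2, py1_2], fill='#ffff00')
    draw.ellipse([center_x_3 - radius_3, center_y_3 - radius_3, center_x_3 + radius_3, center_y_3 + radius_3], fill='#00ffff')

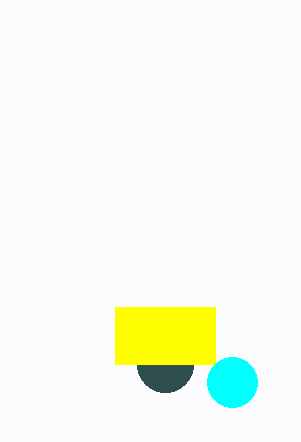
center_x_1 = 165, radius_1 = 28, px0_2 = 115, py0_2 = 307, px1_2 = 215, py1_2 = 364, center_x_3 = 232, center_y_3 = 382, radius_3 = 25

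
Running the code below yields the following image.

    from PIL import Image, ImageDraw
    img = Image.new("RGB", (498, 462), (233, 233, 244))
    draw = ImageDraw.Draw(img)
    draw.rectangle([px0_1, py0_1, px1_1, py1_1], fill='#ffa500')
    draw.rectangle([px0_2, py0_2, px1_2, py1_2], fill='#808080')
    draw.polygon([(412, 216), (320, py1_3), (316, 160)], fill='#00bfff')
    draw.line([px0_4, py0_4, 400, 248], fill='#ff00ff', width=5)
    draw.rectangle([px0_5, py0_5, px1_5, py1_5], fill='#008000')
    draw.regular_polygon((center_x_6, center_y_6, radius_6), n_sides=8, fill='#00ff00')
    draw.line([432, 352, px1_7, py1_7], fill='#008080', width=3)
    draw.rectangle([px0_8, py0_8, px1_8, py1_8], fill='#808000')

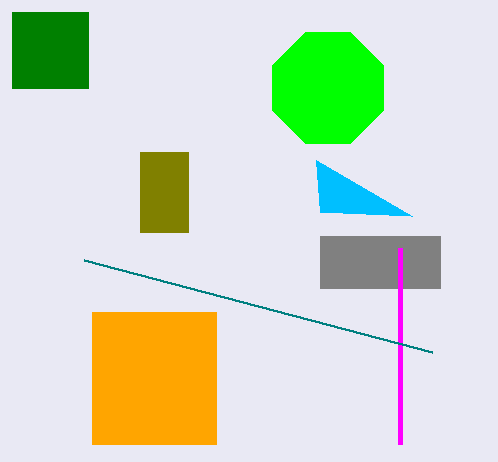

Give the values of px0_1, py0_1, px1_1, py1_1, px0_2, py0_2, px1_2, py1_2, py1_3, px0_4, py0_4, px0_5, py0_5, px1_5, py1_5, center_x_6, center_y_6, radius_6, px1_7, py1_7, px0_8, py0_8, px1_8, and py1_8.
px0_1 = 92
py0_1 = 312
px1_1 = 216
py1_1 = 444
px0_2 = 320
py0_2 = 236
px1_2 = 440
py1_2 = 288
py1_3 = 212
px0_4 = 400
py0_4 = 444
px0_5 = 12
py0_5 = 12
px1_5 = 88
py1_5 = 88
center_x_6 = 328
center_y_6 = 88
radius_6 = 60
px1_7 = 84
py1_7 = 260
px0_8 = 140
py0_8 = 152
px1_8 = 188
py1_8 = 232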